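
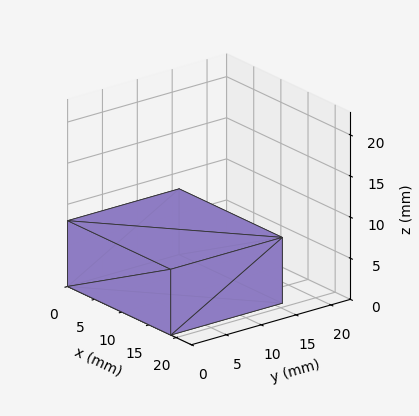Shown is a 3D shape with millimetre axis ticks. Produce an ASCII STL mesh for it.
Reading the render: the shape is a rectangular box, roughly 19 × 16 mm footprint and 8 mm tall (dimensions read to the nearest mm from the axis ticks). For the STL, each face is triangulated and given an outward normal.

solid part
  facet normal 0.0000 0.0000 -1.0000
    outer loop
      vertex 19.000 16.000 0.000
      vertex 19.000 0.000 0.000
      vertex 0.000 0.000 0.000
    endloop
  endfacet
  facet normal 0.0000 0.0000 -1.0000
    outer loop
      vertex 0.000 16.000 0.000
      vertex 19.000 16.000 0.000
      vertex 0.000 0.000 0.000
    endloop
  endfacet
  facet normal 0.0000 0.0000 1.0000
    outer loop
      vertex 0.000 0.000 8.000
      vertex 19.000 0.000 8.000
      vertex 19.000 16.000 8.000
    endloop
  endfacet
  facet normal 0.0000 0.0000 1.0000
    outer loop
      vertex 0.000 0.000 8.000
      vertex 19.000 16.000 8.000
      vertex 0.000 16.000 8.000
    endloop
  endfacet
  facet normal 0.0000 -1.0000 0.0000
    outer loop
      vertex 0.000 0.000 0.000
      vertex 19.000 0.000 0.000
      vertex 19.000 0.000 8.000
    endloop
  endfacet
  facet normal 0.0000 -1.0000 0.0000
    outer loop
      vertex 0.000 0.000 0.000
      vertex 19.000 0.000 8.000
      vertex 0.000 0.000 8.000
    endloop
  endfacet
  facet normal 0.0000 1.0000 0.0000
    outer loop
      vertex 19.000 16.000 8.000
      vertex 19.000 16.000 0.000
      vertex 0.000 16.000 0.000
    endloop
  endfacet
  facet normal 0.0000 1.0000 0.0000
    outer loop
      vertex 0.000 16.000 8.000
      vertex 19.000 16.000 8.000
      vertex 0.000 16.000 0.000
    endloop
  endfacet
  facet normal -1.0000 0.0000 0.0000
    outer loop
      vertex 0.000 16.000 8.000
      vertex 0.000 16.000 0.000
      vertex 0.000 0.000 0.000
    endloop
  endfacet
  facet normal -1.0000 0.0000 0.0000
    outer loop
      vertex 0.000 0.000 8.000
      vertex 0.000 16.000 8.000
      vertex 0.000 0.000 0.000
    endloop
  endfacet
  facet normal 1.0000 0.0000 0.0000
    outer loop
      vertex 19.000 0.000 0.000
      vertex 19.000 16.000 0.000
      vertex 19.000 16.000 8.000
    endloop
  endfacet
  facet normal 1.0000 0.0000 0.0000
    outer loop
      vertex 19.000 0.000 0.000
      vertex 19.000 16.000 8.000
      vertex 19.000 0.000 8.000
    endloop
  endfacet
endsolid part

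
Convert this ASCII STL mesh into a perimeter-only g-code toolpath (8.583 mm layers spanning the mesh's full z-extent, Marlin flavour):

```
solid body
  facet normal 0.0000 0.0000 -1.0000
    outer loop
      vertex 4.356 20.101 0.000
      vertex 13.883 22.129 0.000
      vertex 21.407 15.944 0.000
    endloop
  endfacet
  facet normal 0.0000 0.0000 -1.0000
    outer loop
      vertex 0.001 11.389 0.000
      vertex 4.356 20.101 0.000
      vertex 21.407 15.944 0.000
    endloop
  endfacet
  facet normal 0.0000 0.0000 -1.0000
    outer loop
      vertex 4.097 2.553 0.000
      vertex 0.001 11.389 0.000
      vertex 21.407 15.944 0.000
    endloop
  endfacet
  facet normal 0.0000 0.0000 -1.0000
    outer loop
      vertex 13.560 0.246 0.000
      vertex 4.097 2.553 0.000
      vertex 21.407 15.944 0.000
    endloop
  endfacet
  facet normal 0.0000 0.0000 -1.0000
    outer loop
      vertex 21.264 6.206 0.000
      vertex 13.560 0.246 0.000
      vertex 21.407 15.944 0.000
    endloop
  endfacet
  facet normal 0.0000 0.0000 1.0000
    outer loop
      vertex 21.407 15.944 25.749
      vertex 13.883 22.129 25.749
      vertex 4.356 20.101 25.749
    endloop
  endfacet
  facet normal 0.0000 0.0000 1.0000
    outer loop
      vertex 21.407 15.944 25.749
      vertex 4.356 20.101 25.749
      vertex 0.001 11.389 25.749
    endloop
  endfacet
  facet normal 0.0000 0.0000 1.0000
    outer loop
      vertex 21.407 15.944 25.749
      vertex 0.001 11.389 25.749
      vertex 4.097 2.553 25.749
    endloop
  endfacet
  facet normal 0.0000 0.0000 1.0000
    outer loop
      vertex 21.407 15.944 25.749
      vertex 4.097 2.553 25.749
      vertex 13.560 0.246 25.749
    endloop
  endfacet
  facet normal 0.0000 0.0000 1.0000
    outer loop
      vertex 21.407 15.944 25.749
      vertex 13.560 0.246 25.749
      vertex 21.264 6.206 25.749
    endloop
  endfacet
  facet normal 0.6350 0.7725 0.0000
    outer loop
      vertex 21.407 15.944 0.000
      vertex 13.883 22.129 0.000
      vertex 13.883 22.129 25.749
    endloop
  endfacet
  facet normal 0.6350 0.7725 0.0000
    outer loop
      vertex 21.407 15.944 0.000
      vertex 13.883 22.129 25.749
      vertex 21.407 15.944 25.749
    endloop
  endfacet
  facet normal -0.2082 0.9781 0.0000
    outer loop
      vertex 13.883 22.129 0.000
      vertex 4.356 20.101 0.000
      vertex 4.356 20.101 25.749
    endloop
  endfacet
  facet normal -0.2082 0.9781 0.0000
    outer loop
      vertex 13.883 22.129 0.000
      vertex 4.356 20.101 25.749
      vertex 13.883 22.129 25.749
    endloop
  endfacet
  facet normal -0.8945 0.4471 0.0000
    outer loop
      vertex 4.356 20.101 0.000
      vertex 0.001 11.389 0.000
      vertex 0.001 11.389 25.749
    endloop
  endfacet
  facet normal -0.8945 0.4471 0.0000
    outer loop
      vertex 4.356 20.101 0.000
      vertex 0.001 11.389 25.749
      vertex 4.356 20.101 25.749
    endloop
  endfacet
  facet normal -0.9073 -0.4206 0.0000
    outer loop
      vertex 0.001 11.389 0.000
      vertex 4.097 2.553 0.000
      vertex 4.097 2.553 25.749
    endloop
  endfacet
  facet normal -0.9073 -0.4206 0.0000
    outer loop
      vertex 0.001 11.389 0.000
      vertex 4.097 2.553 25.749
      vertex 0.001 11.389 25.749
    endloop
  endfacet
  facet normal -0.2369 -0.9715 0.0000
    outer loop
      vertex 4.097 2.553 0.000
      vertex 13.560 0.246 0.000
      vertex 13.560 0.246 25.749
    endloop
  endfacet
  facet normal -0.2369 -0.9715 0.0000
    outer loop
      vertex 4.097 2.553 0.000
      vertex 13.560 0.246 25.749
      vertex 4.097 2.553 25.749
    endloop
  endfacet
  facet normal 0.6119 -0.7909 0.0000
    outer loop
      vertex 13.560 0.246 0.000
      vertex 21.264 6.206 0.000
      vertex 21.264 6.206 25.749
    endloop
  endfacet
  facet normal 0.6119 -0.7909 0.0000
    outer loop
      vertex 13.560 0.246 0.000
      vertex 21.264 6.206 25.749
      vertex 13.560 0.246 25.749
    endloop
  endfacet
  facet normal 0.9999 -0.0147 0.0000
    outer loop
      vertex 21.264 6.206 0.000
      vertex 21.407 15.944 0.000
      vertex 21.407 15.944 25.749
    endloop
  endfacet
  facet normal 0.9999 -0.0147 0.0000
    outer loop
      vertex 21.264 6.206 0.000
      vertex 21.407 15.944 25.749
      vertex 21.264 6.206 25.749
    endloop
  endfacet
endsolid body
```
; perimeter-only toolpath
G21 ; units = mm
G90 ; absolute positioning
G28 ; home
; layer 1
G0 Z8.583
G0 X21.407 Y15.944
G1 X13.883 Y22.129
G1 X4.356 Y20.101
G1 X0.001 Y11.389
G1 X4.097 Y2.553
G1 X13.560 Y0.246
G1 X21.264 Y6.206
G1 X21.407 Y15.944
; layer 2
G0 Z17.166
G0 X21.407 Y15.944
G1 X13.883 Y22.129
G1 X4.356 Y20.101
G1 X0.001 Y11.389
G1 X4.097 Y2.553
G1 X13.560 Y0.246
G1 X21.264 Y6.206
G1 X21.407 Y15.944
; layer 3
G0 Z25.749
G0 X21.407 Y15.944
G1 X13.883 Y22.129
G1 X4.356 Y20.101
G1 X0.001 Y11.389
G1 X4.097 Y2.553
G1 X13.560 Y0.246
G1 X21.264 Y6.206
G1 X21.407 Y15.944
M2 ; end

The solid is a regular 7-sided prism (a cylinder approximated with 7 flat sides), circumscribed radius ≈ 11.2 mm, height ≈ 25.7 mm. Slicing at Δz = 8.583 mm — 3 equal slices spanning the solid's height, so layer i sits at z = i·h/3 — gives 3 non-empty perimeters. Each is a 7-segment closed polygon; G0 lifts to the layer z and rapids to the start vertex, then G1 traces the edges.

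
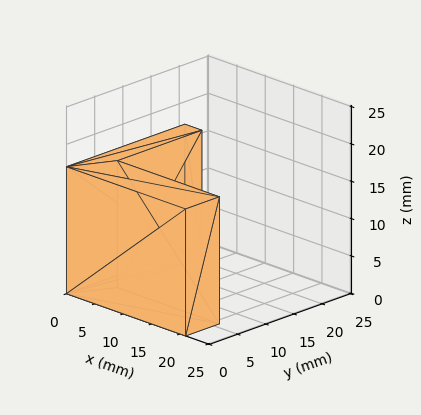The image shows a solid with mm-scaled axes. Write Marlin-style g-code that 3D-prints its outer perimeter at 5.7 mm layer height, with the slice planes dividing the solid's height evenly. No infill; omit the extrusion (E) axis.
Reading the render: the shape is an L-shaped prism: outer 21 × 21 mm, arm thicknesses ≈ 6 mm (horizontal) and 3 mm (vertical), extruded 17 mm in z (dimensions read to the nearest mm from the axis ticks). For the g-code, the solid's height is divided into equal slices at the stated Δz and each level perimeter traced with G1 moves after a G0 lift.

; perimeter-only toolpath
G21 ; units = mm
G90 ; absolute positioning
G28 ; home
; layer 1
G0 Z5.7
G0 X0.0 Y0.0
G1 X21.0 Y0.0
G1 X21.0 Y6.0
G1 X3.0 Y6.0
G1 X3.0 Y21.0
G1 X0.0 Y21.0
G1 X0.0 Y0.0
; layer 2
G0 Z11.3
G0 X0.0 Y0.0
G1 X21.0 Y0.0
G1 X21.0 Y6.0
G1 X3.0 Y6.0
G1 X3.0 Y21.0
G1 X0.0 Y21.0
G1 X0.0 Y0.0
; layer 3
G0 Z17.0
G0 X0.0 Y0.0
G1 X21.0 Y0.0
G1 X21.0 Y6.0
G1 X3.0 Y6.0
G1 X3.0 Y21.0
G1 X0.0 Y21.0
G1 X0.0 Y0.0
M2 ; end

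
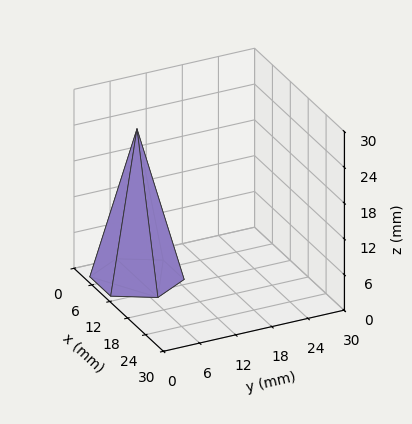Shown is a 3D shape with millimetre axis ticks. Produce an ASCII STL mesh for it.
Reading the render: the shape is a regular 6-sided pyramid, base circumscribed radius ≈ 7 mm, apex at z ≈ 25 mm (dimensions read to the nearest mm from the axis ticks). For the STL, each face is triangulated and given an outward normal.

solid part
  facet normal 0.0000 0.0000 -1.0000
    outer loop
      vertex 3.5 13.1 0.0
      vertex 10.5 13.1 0.0
      vertex 14.0 7.0 0.0
    endloop
  endfacet
  facet normal 0.0000 0.0000 -1.0000
    outer loop
      vertex 0.0 7.0 0.0
      vertex 3.5 13.1 0.0
      vertex 14.0 7.0 0.0
    endloop
  endfacet
  facet normal 0.0000 0.0000 -1.0000
    outer loop
      vertex 3.5 0.9 0.0
      vertex 0.0 7.0 0.0
      vertex 14.0 7.0 0.0
    endloop
  endfacet
  facet normal 0.0000 0.0000 -1.0000
    outer loop
      vertex 10.5 0.9 0.0
      vertex 3.5 0.9 0.0
      vertex 14.0 7.0 0.0
    endloop
  endfacet
  facet normal 0.8429 0.4836 0.2360
    outer loop
      vertex 14.0 7.0 0.0
      vertex 10.5 13.1 0.0
      vertex 7.0 7.0 25.0
    endloop
  endfacet
  facet normal 0.0000 0.9715 0.2370
    outer loop
      vertex 10.5 13.1 0.0
      vertex 3.5 13.1 0.0
      vertex 7.0 7.0 25.0
    endloop
  endfacet
  facet normal -0.8429 0.4836 0.2360
    outer loop
      vertex 3.5 13.1 0.0
      vertex 0.0 7.0 0.0
      vertex 7.0 7.0 25.0
    endloop
  endfacet
  facet normal -0.8429 -0.4836 0.2360
    outer loop
      vertex 0.0 7.0 0.0
      vertex 3.5 0.9 0.0
      vertex 7.0 7.0 25.0
    endloop
  endfacet
  facet normal 0.0000 -0.9715 0.2370
    outer loop
      vertex 3.5 0.9 0.0
      vertex 10.5 0.9 0.0
      vertex 7.0 7.0 25.0
    endloop
  endfacet
  facet normal 0.8429 -0.4836 0.2360
    outer loop
      vertex 10.5 0.9 0.0
      vertex 14.0 7.0 0.0
      vertex 7.0 7.0 25.0
    endloop
  endfacet
endsolid part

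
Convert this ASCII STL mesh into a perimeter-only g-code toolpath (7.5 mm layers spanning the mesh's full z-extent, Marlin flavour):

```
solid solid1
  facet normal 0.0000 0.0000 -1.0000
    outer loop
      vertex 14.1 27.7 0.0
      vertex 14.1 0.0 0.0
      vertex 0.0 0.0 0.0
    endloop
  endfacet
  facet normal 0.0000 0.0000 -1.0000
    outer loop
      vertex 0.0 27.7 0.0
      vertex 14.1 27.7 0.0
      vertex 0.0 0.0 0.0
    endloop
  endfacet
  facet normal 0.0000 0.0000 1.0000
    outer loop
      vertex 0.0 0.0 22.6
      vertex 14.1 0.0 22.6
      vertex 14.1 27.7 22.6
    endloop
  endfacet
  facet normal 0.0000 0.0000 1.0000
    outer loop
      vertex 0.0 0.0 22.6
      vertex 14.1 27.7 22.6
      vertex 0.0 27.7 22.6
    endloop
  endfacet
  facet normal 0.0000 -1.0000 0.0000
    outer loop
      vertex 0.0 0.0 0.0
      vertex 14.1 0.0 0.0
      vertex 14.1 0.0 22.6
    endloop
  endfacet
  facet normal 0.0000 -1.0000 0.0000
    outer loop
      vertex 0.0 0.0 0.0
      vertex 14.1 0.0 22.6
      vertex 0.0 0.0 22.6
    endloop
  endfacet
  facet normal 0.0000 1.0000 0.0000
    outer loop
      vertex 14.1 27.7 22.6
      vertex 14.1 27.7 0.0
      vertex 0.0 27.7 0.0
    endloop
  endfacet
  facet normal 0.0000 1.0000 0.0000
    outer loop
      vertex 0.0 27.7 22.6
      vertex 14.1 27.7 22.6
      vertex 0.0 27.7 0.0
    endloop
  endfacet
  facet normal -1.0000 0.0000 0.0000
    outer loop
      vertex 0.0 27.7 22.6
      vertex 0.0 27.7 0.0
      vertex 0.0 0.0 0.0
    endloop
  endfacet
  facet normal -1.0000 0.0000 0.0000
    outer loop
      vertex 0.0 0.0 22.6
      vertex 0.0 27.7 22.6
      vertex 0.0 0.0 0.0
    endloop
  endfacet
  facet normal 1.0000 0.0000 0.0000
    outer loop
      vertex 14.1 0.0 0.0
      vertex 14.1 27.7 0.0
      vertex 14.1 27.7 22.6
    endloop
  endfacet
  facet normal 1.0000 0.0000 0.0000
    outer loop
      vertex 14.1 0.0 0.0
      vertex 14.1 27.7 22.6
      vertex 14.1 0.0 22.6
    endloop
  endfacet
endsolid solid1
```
; perimeter-only toolpath
G21 ; units = mm
G90 ; absolute positioning
G28 ; home
; layer 1
G0 Z7.5
G0 X0.0 Y0.0
G1 X14.1 Y0.0
G1 X14.1 Y27.7
G1 X0.0 Y27.7
G1 X0.0 Y0.0
; layer 2
G0 Z15.1
G0 X0.0 Y0.0
G1 X14.1 Y0.0
G1 X14.1 Y27.7
G1 X0.0 Y27.7
G1 X0.0 Y0.0
; layer 3
G0 Z22.6
G0 X0.0 Y0.0
G1 X14.1 Y0.0
G1 X14.1 Y27.7
G1 X0.0 Y27.7
G1 X0.0 Y0.0
M2 ; end

The solid is a rectangular box, roughly 14.1 × 27.7 mm footprint and 22.6 mm tall. Slicing at Δz = 7.5 mm — 3 equal slices spanning the solid's height, so layer i sits at z = i·h/3 — gives 3 non-empty perimeters. Each is a 4-segment closed polygon; G0 lifts to the layer z and rapids to the start vertex, then G1 traces the edges.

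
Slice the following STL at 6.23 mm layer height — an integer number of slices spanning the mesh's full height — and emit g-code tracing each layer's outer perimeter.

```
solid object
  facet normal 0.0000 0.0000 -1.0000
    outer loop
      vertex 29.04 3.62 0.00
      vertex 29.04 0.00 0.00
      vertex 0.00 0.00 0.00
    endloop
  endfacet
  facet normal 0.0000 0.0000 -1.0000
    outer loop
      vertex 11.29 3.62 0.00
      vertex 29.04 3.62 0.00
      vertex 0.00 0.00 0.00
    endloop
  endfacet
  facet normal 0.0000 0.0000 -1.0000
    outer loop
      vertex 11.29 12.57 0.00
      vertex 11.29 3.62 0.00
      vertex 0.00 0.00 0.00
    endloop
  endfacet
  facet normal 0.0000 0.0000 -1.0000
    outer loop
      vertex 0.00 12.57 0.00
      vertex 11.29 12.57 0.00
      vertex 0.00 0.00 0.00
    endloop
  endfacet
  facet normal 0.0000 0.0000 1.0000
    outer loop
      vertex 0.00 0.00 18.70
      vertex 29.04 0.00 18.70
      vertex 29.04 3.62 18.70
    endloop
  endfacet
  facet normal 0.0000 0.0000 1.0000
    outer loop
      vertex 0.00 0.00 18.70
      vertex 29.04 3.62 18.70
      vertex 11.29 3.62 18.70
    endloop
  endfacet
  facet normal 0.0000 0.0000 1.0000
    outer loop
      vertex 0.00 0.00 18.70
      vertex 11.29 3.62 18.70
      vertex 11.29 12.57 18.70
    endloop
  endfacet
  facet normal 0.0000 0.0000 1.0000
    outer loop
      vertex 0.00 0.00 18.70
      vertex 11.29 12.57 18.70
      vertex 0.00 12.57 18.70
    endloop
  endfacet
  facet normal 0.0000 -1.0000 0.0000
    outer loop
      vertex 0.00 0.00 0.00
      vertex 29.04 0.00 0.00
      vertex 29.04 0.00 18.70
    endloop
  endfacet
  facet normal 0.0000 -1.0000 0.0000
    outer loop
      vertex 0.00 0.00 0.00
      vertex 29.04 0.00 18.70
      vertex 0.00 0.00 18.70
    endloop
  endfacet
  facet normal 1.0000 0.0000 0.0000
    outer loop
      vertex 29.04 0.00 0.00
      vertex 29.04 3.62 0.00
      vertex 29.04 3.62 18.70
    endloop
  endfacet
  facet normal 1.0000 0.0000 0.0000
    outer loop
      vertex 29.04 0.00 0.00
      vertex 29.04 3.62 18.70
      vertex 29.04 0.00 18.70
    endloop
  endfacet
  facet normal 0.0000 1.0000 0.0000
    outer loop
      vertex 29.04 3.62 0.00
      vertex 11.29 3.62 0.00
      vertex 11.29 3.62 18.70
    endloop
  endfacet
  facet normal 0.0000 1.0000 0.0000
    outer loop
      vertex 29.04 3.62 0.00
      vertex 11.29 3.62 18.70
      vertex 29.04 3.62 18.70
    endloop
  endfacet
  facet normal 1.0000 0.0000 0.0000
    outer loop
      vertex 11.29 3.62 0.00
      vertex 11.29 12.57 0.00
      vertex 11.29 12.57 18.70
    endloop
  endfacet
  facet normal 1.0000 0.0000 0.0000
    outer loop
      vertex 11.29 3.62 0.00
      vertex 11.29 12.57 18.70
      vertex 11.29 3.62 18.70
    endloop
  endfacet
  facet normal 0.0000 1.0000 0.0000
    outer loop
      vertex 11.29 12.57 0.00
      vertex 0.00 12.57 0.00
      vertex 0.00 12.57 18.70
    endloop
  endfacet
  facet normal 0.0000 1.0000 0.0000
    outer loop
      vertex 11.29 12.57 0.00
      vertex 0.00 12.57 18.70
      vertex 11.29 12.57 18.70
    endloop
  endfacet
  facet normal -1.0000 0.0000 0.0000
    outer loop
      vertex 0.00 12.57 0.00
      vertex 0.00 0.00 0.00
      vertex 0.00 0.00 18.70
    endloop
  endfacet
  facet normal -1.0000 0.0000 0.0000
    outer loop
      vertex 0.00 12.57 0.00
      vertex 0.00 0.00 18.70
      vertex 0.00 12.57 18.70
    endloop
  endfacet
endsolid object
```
; perimeter-only toolpath
G21 ; units = mm
G90 ; absolute positioning
G28 ; home
; layer 1
G0 Z6.23
G0 X0.00 Y0.00
G1 X29.04 Y0.00
G1 X29.04 Y3.62
G1 X11.29 Y3.62
G1 X11.29 Y12.57
G1 X0.00 Y12.57
G1 X0.00 Y0.00
; layer 2
G0 Z12.47
G0 X0.00 Y0.00
G1 X29.04 Y0.00
G1 X29.04 Y3.62
G1 X11.29 Y3.62
G1 X11.29 Y12.57
G1 X0.00 Y12.57
G1 X0.00 Y0.00
; layer 3
G0 Z18.70
G0 X0.00 Y0.00
G1 X29.04 Y0.00
G1 X29.04 Y3.62
G1 X11.29 Y3.62
G1 X11.29 Y12.57
G1 X0.00 Y12.57
G1 X0.00 Y0.00
M2 ; end

The solid is an L-shaped prism: outer 29 × 12.6 mm, arm thicknesses ≈ 3.62 mm (horizontal) and 11.3 mm (vertical), extruded 18.7 mm in z. Slicing at Δz = 6.23 mm — 3 equal slices spanning the solid's height, so layer i sits at z = i·h/3 — gives 3 non-empty perimeters. Each is a 6-segment closed polygon; G0 lifts to the layer z and rapids to the start vertex, then G1 traces the edges.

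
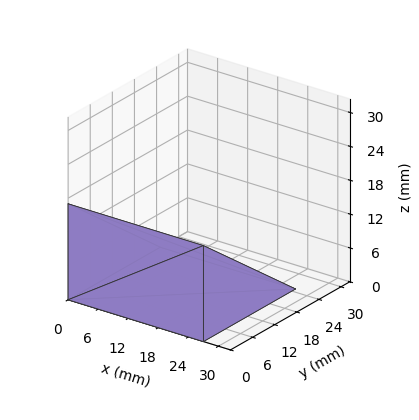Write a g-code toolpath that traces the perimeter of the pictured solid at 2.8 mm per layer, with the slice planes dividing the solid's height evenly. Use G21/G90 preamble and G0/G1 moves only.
Reading the render: the shape is a wedge (ramp): 27 × 25 mm base, rising to 17 mm along the y=0 edge and sloping linearly to z=0 at y=25 (dimensions read to the nearest mm from the axis ticks). For the g-code, the solid's height is divided into equal slices at the stated Δz and each level perimeter traced with G1 moves after a G0 lift.

; perimeter-only toolpath
G21 ; units = mm
G90 ; absolute positioning
G28 ; home
; layer 1
G0 Z2.8
G0 X0.0 Y0.0
G1 X27.0 Y0.0
G1 X27.0 Y20.8
G1 X0.0 Y20.8
G1 X0.0 Y0.0
; layer 2
G0 Z5.7
G0 X0.0 Y0.0
G1 X27.0 Y0.0
G1 X27.0 Y16.7
G1 X0.0 Y16.7
G1 X0.0 Y0.0
; layer 3
G0 Z8.5
G0 X0.0 Y0.0
G1 X27.0 Y0.0
G1 X27.0 Y12.5
G1 X0.0 Y12.5
G1 X0.0 Y0.0
; layer 4
G0 Z11.3
G0 X0.0 Y0.0
G1 X27.0 Y0.0
G1 X27.0 Y8.3
G1 X0.0 Y8.3
G1 X0.0 Y0.0
; layer 5
G0 Z14.2
G0 X0.0 Y0.0
G1 X27.0 Y0.0
G1 X27.0 Y4.2
G1 X0.0 Y4.2
G1 X0.0 Y0.0
M2 ; end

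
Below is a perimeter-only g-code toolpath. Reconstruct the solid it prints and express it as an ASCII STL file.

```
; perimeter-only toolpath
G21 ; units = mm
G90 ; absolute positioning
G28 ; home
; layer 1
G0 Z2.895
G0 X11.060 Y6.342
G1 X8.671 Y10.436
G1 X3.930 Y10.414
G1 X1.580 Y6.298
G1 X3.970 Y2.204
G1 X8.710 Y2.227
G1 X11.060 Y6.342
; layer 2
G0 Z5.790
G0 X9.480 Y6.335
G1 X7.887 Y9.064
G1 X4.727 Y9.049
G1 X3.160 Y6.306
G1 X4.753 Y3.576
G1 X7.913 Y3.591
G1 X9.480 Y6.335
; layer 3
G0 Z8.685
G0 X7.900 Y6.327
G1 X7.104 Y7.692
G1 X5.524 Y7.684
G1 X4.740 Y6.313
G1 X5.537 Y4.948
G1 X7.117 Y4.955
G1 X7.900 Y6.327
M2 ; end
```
solid part
  facet normal 0.0000 0.0000 -1.0000
    outer loop
      vertex 3.134 11.778 0.000
      vertex 9.454 11.808 0.000
      vertex 12.640 6.349 0.000
    endloop
  endfacet
  facet normal 0.0000 0.0000 -1.0000
    outer loop
      vertex 0.000 6.291 0.000
      vertex 3.134 11.778 0.000
      vertex 12.640 6.349 0.000
    endloop
  endfacet
  facet normal 0.0000 0.0000 -1.0000
    outer loop
      vertex 3.186 0.832 0.000
      vertex 0.000 6.291 0.000
      vertex 12.640 6.349 0.000
    endloop
  endfacet
  facet normal 0.0000 0.0000 -1.0000
    outer loop
      vertex 9.506 0.862 0.000
      vertex 3.186 0.832 0.000
      vertex 12.640 6.349 0.000
    endloop
  endfacet
  facet normal 0.7809 0.4557 0.4273
    outer loop
      vertex 12.640 6.349 0.000
      vertex 9.454 11.808 0.000
      vertex 6.320 6.320 11.580
    endloop
  endfacet
  facet normal -0.0043 0.9041 0.4273
    outer loop
      vertex 9.454 11.808 0.000
      vertex 3.134 11.778 0.000
      vertex 6.320 6.320 11.580
    endloop
  endfacet
  facet normal -0.7851 0.4484 0.4273
    outer loop
      vertex 3.134 11.778 0.000
      vertex 0.000 6.291 0.000
      vertex 6.320 6.320 11.580
    endloop
  endfacet
  facet normal -0.7809 -0.4557 0.4273
    outer loop
      vertex 0.000 6.291 0.000
      vertex 3.186 0.832 0.000
      vertex 6.320 6.320 11.580
    endloop
  endfacet
  facet normal 0.0043 -0.9041 0.4273
    outer loop
      vertex 3.186 0.832 0.000
      vertex 9.506 0.862 0.000
      vertex 6.320 6.320 11.580
    endloop
  endfacet
  facet normal 0.7851 -0.4484 0.4273
    outer loop
      vertex 9.506 0.862 0.000
      vertex 12.640 6.349 0.000
      vertex 6.320 6.320 11.580
    endloop
  endfacet
endsolid part

The G0 Z moves step by Δz≈2.895 mm. The G1 loops shrink linearly with z, so the solid tapers from its base footprint up to z≈11.6. Closing with a flat bottom cap and the tapered top and triangulating gives 10 facets — a regular 6-sided pyramid, base circumscribed radius ≈ 6.32 mm, apex at z ≈ 11.6 mm.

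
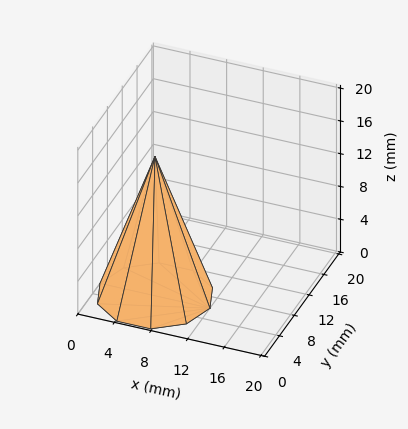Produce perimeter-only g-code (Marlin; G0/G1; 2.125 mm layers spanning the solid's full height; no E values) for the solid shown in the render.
Reading the render: the shape is a regular 10-sided pyramid, base circumscribed radius ≈ 6 mm, apex at z ≈ 17 mm (dimensions read to the nearest mm from the axis ticks). For the g-code, the solid's height is divided into equal slices at the stated Δz and each level perimeter traced with G1 moves after a G0 lift.

; perimeter-only toolpath
G21 ; units = mm
G90 ; absolute positioning
G28 ; home
; layer 1
G0 Z2.125
G0 X11.250 Y6.000
G1 X10.247 Y9.086
G1 X7.622 Y10.993
G1 X4.378 Y10.993
G1 X1.753 Y9.086
G1 X0.750 Y6.000
G1 X1.753 Y2.914
G1 X4.378 Y1.007
G1 X7.622 Y1.007
G1 X10.247 Y2.914
G1 X11.250 Y6.000
; layer 2
G0 Z4.250
G0 X10.500 Y6.000
G1 X9.640 Y8.645
G1 X7.391 Y10.279
G1 X4.609 Y10.279
G1 X2.359 Y8.645
G1 X1.500 Y6.000
G1 X2.359 Y3.355
G1 X4.609 Y1.720
G1 X7.391 Y1.720
G1 X9.640 Y3.355
G1 X10.500 Y6.000
; layer 3
G0 Z6.375
G0 X9.750 Y6.000
G1 X9.034 Y8.204
G1 X7.159 Y9.566
G1 X4.841 Y9.566
G1 X2.966 Y8.204
G1 X2.250 Y6.000
G1 X2.966 Y3.796
G1 X4.841 Y2.434
G1 X7.159 Y2.434
G1 X9.034 Y3.796
G1 X9.750 Y6.000
; layer 4
G0 Z8.500
G0 X9.000 Y6.000
G1 X8.427 Y7.763
G1 X6.927 Y8.853
G1 X5.073 Y8.853
G1 X3.573 Y7.763
G1 X3.000 Y6.000
G1 X3.573 Y4.236
G1 X5.073 Y3.147
G1 X6.927 Y3.147
G1 X8.427 Y4.236
G1 X9.000 Y6.000
; layer 5
G0 Z10.625
G0 X8.250 Y6.000
G1 X7.820 Y7.323
G1 X6.695 Y8.140
G1 X5.305 Y8.140
G1 X4.180 Y7.323
G1 X3.750 Y6.000
G1 X4.180 Y4.677
G1 X5.305 Y3.860
G1 X6.695 Y3.860
G1 X7.820 Y4.677
G1 X8.250 Y6.000
; layer 6
G0 Z12.750
G0 X7.500 Y6.000
G1 X7.213 Y6.882
G1 X6.463 Y7.426
G1 X5.537 Y7.426
G1 X4.787 Y6.882
G1 X4.500 Y6.000
G1 X4.787 Y5.118
G1 X5.537 Y4.574
G1 X6.463 Y4.574
G1 X7.213 Y5.118
G1 X7.500 Y6.000
; layer 7
G0 Z14.875
G0 X6.750 Y6.000
G1 X6.607 Y6.441
G1 X6.232 Y6.713
G1 X5.768 Y6.713
G1 X5.393 Y6.441
G1 X5.250 Y6.000
G1 X5.393 Y5.559
G1 X5.768 Y5.287
G1 X6.232 Y5.287
G1 X6.607 Y5.559
G1 X6.750 Y6.000
M2 ; end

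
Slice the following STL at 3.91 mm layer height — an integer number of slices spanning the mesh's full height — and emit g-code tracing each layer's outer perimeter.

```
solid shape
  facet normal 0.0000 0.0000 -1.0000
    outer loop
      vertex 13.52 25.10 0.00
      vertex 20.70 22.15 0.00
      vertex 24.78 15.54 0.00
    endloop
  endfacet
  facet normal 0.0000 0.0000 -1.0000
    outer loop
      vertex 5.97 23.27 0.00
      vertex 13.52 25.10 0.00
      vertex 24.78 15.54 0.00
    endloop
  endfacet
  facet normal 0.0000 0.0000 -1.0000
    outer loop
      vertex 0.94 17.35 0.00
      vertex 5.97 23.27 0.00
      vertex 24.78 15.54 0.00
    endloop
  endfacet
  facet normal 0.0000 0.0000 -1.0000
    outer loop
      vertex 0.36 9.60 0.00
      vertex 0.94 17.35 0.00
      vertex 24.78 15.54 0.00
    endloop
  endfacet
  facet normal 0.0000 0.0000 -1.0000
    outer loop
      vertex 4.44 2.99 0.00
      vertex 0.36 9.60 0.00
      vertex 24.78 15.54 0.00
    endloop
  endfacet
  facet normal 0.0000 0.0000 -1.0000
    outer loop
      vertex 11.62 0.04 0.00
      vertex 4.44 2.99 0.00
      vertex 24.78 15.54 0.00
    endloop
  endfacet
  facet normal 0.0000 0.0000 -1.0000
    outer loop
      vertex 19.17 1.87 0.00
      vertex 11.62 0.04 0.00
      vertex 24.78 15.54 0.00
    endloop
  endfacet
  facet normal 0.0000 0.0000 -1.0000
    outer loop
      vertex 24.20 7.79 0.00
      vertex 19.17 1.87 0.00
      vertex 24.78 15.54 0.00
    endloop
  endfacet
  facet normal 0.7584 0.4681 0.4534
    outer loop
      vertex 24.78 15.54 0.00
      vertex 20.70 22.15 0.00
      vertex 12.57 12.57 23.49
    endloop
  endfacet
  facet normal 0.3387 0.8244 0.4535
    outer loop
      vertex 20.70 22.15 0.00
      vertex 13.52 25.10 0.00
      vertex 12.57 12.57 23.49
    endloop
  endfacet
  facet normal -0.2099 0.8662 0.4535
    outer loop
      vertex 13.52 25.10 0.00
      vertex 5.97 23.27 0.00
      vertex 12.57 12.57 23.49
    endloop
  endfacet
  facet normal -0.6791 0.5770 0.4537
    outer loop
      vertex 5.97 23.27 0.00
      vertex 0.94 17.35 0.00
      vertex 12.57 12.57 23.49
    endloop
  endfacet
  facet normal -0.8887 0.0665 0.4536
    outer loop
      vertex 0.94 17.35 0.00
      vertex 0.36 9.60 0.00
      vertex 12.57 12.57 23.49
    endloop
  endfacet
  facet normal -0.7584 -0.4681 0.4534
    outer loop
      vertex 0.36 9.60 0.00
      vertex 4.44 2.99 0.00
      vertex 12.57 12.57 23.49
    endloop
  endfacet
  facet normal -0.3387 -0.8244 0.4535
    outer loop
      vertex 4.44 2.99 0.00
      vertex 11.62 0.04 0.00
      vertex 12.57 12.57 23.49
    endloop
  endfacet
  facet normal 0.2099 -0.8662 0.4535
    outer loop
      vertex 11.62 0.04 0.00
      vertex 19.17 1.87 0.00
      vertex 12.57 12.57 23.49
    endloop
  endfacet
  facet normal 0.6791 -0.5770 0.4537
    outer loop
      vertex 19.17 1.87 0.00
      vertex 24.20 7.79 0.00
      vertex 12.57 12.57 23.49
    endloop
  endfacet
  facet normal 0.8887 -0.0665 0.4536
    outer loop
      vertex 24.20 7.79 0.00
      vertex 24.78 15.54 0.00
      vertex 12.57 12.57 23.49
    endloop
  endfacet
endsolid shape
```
; perimeter-only toolpath
G21 ; units = mm
G90 ; absolute positioning
G28 ; home
; layer 1
G0 Z3.91
G0 X22.75 Y15.04
G1 X19.34 Y20.55
G1 X13.36 Y23.01
G1 X7.07 Y21.49
G1 X2.88 Y16.55
G1 X2.39 Y10.09
G1 X5.79 Y4.59
G1 X11.78 Y2.13
G1 X18.07 Y3.65
G1 X22.26 Y8.59
G1 X22.75 Y15.04
; layer 2
G0 Z7.83
G0 X20.71 Y14.55
G1 X17.99 Y18.96
G1 X13.20 Y20.92
G1 X8.17 Y19.70
G1 X4.82 Y15.76
G1 X4.43 Y10.59
G1 X7.15 Y6.18
G1 X11.94 Y4.22
G1 X16.97 Y5.44
G1 X20.32 Y9.38
G1 X20.71 Y14.55
; layer 3
G0 Z11.74
G0 X18.68 Y14.05
G1 X16.63 Y17.36
G1 X13.04 Y18.84
G1 X9.27 Y17.92
G1 X6.75 Y14.96
G1 X6.46 Y11.09
G1 X8.51 Y7.78
G1 X12.09 Y6.30
G1 X15.87 Y7.22
G1 X18.38 Y10.18
G1 X18.68 Y14.05
; layer 4
G0 Z15.66
G0 X16.64 Y13.56
G1 X15.28 Y15.76
G1 X12.89 Y16.75
G1 X10.37 Y16.14
G1 X8.69 Y14.16
G1 X8.50 Y11.58
G1 X9.86 Y9.38
G1 X12.25 Y8.39
G1 X14.77 Y9.00
G1 X16.45 Y10.98
G1 X16.64 Y13.56
; layer 5
G0 Z19.57
G0 X14.61 Y13.07
G1 X13.93 Y14.17
G1 X12.73 Y14.66
G1 X11.47 Y14.35
G1 X10.63 Y13.37
G1 X10.54 Y12.08
G1 X11.22 Y10.97
G1 X12.41 Y10.48
G1 X13.67 Y10.79
G1 X14.51 Y11.77
G1 X14.61 Y13.07
M2 ; end

The solid is a regular 10-sided pyramid, base circumscribed radius ≈ 12.6 mm, apex at z ≈ 23.5 mm. Slicing at Δz = 3.91 mm — 6 equal slices spanning the solid's height, so layer i sits at z = i·h/6 — gives 5 non-empty perimeters. Each is a 10-segment closed polygon; G0 lifts to the layer z and rapids to the start vertex, then G1 traces the edges. The cross-section shrinks linearly with z (the slice at the apex is degenerate and omitted).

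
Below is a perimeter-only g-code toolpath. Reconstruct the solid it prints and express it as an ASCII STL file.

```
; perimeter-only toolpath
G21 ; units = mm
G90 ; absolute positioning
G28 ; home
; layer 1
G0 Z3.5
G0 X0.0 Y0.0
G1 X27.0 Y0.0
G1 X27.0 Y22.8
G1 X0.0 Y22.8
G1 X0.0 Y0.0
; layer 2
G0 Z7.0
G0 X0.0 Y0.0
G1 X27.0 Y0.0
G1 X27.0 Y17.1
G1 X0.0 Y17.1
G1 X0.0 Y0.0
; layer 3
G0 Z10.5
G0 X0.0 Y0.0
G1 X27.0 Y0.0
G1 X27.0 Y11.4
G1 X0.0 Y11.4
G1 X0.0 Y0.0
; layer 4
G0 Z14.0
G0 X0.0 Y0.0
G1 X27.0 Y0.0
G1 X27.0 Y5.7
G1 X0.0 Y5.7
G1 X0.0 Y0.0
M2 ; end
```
solid part
  facet normal 0.0000 0.0000 -1.0000
    outer loop
      vertex 27.0 28.5 0.0
      vertex 27.0 0.0 0.0
      vertex 0.0 0.0 0.0
    endloop
  endfacet
  facet normal 0.0000 0.0000 -1.0000
    outer loop
      vertex 0.0 28.5 0.0
      vertex 27.0 28.5 0.0
      vertex 0.0 0.0 0.0
    endloop
  endfacet
  facet normal 0.0000 -1.0000 0.0000
    outer loop
      vertex 0.0 0.0 0.0
      vertex 27.0 0.0 0.0
      vertex 27.0 0.0 17.5
    endloop
  endfacet
  facet normal 0.0000 -1.0000 0.0000
    outer loop
      vertex 0.0 0.0 0.0
      vertex 27.0 0.0 17.5
      vertex 0.0 0.0 17.5
    endloop
  endfacet
  facet normal 0.0000 0.5233 0.8522
    outer loop
      vertex 0.0 0.0 17.5
      vertex 27.0 0.0 17.5
      vertex 27.0 28.5 0.0
    endloop
  endfacet
  facet normal 0.0000 0.5233 0.8522
    outer loop
      vertex 0.0 0.0 17.5
      vertex 27.0 28.5 0.0
      vertex 0.0 28.5 0.0
    endloop
  endfacet
  facet normal -1.0000 0.0000 0.0000
    outer loop
      vertex 0.0 0.0 17.5
      vertex 0.0 28.5 0.0
      vertex 0.0 0.0 0.0
    endloop
  endfacet
  facet normal 1.0000 0.0000 0.0000
    outer loop
      vertex 27.0 0.0 0.0
      vertex 27.0 28.5 0.0
      vertex 27.0 0.0 17.5
    endloop
  endfacet
endsolid part

The G0 Z moves step by Δz≈3.5 mm. The G1 loops shrink linearly with z, so the solid tapers from its base footprint up to z≈17.5. Closing with a flat bottom cap and the tapered top and triangulating gives 8 facets — a wedge (ramp): 27 × 28.5 mm base, rising to 17.5 mm along the y=0 edge and sloping linearly to z=0 at y=28.5.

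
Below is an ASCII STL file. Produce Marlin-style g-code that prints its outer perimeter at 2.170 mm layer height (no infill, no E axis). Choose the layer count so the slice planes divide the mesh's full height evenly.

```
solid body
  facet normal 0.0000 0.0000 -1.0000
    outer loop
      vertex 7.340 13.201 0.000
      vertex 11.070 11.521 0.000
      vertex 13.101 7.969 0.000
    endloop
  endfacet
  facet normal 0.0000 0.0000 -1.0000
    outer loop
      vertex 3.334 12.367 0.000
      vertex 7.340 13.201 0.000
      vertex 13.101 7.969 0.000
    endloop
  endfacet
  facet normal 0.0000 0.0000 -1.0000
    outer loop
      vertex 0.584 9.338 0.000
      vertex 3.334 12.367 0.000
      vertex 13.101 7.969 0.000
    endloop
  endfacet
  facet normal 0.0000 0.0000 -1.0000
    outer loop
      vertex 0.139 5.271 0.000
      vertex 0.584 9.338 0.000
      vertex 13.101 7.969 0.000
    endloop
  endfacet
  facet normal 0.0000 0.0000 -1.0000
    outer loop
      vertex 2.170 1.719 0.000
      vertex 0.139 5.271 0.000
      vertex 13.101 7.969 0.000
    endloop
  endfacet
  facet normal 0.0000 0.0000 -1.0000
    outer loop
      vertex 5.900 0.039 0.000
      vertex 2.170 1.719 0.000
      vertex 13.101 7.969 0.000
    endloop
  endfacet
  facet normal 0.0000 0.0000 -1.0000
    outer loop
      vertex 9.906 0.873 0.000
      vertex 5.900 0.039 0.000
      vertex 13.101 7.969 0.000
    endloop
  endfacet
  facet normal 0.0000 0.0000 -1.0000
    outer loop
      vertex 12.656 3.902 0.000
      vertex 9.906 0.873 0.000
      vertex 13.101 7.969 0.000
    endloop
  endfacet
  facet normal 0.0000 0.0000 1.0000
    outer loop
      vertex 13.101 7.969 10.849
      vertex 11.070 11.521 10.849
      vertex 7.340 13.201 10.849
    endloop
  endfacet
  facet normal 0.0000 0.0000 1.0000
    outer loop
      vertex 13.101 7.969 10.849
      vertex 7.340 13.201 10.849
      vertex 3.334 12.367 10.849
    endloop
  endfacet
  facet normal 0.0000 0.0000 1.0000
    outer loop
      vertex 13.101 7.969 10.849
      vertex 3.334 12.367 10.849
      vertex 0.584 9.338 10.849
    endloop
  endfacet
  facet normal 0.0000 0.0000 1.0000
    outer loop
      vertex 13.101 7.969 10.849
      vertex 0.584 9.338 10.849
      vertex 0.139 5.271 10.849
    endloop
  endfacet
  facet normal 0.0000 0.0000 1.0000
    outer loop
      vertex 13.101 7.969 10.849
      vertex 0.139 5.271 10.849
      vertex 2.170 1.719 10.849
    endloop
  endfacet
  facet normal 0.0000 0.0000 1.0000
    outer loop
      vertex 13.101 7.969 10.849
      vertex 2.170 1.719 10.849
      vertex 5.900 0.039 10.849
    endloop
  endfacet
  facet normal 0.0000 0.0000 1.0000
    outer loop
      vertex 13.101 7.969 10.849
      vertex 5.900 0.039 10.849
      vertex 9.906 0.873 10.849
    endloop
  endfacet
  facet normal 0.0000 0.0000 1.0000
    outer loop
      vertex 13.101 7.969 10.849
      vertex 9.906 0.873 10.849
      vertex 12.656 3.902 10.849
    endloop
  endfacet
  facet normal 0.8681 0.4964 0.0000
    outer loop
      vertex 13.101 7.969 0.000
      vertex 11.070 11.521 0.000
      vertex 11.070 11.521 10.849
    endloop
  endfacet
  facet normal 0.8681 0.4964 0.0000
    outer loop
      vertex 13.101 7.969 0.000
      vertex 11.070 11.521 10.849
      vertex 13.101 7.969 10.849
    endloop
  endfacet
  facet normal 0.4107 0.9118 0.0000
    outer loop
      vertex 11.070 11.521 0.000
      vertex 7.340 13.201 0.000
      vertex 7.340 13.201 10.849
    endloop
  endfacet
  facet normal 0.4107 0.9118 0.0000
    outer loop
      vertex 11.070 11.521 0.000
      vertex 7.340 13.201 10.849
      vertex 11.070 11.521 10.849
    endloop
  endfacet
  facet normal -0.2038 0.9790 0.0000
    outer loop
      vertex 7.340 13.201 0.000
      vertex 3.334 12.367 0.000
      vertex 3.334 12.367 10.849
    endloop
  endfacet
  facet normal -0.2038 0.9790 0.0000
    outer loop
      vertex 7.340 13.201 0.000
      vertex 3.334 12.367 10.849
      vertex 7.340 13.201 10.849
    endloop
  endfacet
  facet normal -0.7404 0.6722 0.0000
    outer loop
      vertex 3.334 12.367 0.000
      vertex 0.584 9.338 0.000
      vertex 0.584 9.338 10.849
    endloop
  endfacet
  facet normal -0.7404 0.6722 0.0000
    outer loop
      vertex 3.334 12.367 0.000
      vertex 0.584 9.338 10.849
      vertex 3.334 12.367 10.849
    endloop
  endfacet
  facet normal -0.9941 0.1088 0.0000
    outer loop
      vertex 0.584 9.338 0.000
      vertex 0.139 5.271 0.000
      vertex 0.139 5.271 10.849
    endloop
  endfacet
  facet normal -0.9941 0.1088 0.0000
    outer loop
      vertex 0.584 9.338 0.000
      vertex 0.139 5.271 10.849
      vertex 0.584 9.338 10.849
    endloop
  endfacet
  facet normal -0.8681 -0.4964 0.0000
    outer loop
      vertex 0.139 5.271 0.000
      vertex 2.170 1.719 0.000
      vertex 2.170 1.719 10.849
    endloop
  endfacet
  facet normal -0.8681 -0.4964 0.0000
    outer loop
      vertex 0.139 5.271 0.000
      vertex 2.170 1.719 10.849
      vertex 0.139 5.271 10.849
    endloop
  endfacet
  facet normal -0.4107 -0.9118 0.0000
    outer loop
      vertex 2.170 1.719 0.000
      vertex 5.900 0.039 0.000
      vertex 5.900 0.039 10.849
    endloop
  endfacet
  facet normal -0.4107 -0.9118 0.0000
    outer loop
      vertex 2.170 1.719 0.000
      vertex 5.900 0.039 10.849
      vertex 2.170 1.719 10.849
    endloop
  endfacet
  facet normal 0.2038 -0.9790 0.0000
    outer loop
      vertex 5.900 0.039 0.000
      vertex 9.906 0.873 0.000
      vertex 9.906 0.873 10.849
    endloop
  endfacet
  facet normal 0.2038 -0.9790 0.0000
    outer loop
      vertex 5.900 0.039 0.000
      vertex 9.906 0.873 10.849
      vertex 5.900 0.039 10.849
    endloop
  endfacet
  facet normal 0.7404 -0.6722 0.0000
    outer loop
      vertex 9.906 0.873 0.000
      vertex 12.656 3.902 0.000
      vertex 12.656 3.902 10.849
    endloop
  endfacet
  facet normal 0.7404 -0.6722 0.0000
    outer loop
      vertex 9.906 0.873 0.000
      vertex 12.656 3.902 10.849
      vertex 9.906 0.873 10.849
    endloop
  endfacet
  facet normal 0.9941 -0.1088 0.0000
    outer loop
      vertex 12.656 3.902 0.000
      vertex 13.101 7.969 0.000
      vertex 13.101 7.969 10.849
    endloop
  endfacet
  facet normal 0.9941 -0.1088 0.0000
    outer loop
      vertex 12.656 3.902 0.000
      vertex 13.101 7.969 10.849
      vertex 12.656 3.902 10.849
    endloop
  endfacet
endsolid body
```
; perimeter-only toolpath
G21 ; units = mm
G90 ; absolute positioning
G28 ; home
; layer 1
G0 Z2.170
G0 X13.101 Y7.969
G1 X11.070 Y11.521
G1 X7.340 Y13.201
G1 X3.334 Y12.367
G1 X0.584 Y9.338
G1 X0.139 Y5.271
G1 X2.170 Y1.719
G1 X5.900 Y0.039
G1 X9.906 Y0.873
G1 X12.656 Y3.902
G1 X13.101 Y7.969
; layer 2
G0 Z4.340
G0 X13.101 Y7.969
G1 X11.070 Y11.521
G1 X7.340 Y13.201
G1 X3.334 Y12.367
G1 X0.584 Y9.338
G1 X0.139 Y5.271
G1 X2.170 Y1.719
G1 X5.900 Y0.039
G1 X9.906 Y0.873
G1 X12.656 Y3.902
G1 X13.101 Y7.969
; layer 3
G0 Z6.509
G0 X13.101 Y7.969
G1 X11.070 Y11.521
G1 X7.340 Y13.201
G1 X3.334 Y12.367
G1 X0.584 Y9.338
G1 X0.139 Y5.271
G1 X2.170 Y1.719
G1 X5.900 Y0.039
G1 X9.906 Y0.873
G1 X12.656 Y3.902
G1 X13.101 Y7.969
; layer 4
G0 Z8.679
G0 X13.101 Y7.969
G1 X11.070 Y11.521
G1 X7.340 Y13.201
G1 X3.334 Y12.367
G1 X0.584 Y9.338
G1 X0.139 Y5.271
G1 X2.170 Y1.719
G1 X5.900 Y0.039
G1 X9.906 Y0.873
G1 X12.656 Y3.902
G1 X13.101 Y7.969
; layer 5
G0 Z10.849
G0 X13.101 Y7.969
G1 X11.070 Y11.521
G1 X7.340 Y13.201
G1 X3.334 Y12.367
G1 X0.584 Y9.338
G1 X0.139 Y5.271
G1 X2.170 Y1.719
G1 X5.900 Y0.039
G1 X9.906 Y0.873
G1 X12.656 Y3.902
G1 X13.101 Y7.969
M2 ; end

The solid is a regular 10-sided prism (a cylinder approximated with 10 flat sides), circumscribed radius ≈ 6.62 mm, height ≈ 10.8 mm. Slicing at Δz = 2.170 mm — 5 equal slices spanning the solid's height, so layer i sits at z = i·h/5 — gives 5 non-empty perimeters. Each is a 10-segment closed polygon; G0 lifts to the layer z and rapids to the start vertex, then G1 traces the edges.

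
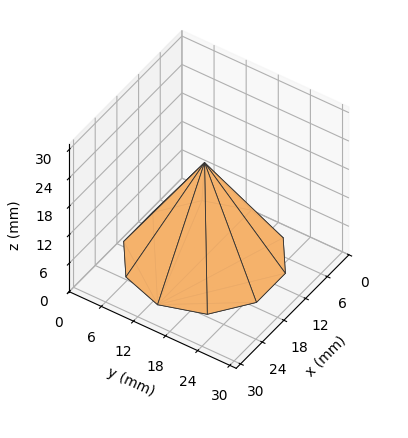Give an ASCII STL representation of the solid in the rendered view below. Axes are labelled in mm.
Reading the render: the shape is a regular 10-sided pyramid, base circumscribed radius ≈ 13 mm, apex at z ≈ 20 mm (dimensions read to the nearest mm from the axis ticks). For the STL, each face is triangulated and given an outward normal.

solid part
  facet normal 0.0000 0.0000 -1.0000
    outer loop
      vertex 17.0 25.4 0.0
      vertex 23.5 20.6 0.0
      vertex 26.0 13.0 0.0
    endloop
  endfacet
  facet normal 0.0000 0.0000 -1.0000
    outer loop
      vertex 9.0 25.4 0.0
      vertex 17.0 25.4 0.0
      vertex 26.0 13.0 0.0
    endloop
  endfacet
  facet normal 0.0000 0.0000 -1.0000
    outer loop
      vertex 2.5 20.6 0.0
      vertex 9.0 25.4 0.0
      vertex 26.0 13.0 0.0
    endloop
  endfacet
  facet normal 0.0000 0.0000 -1.0000
    outer loop
      vertex 0.0 13.0 0.0
      vertex 2.5 20.6 0.0
      vertex 26.0 13.0 0.0
    endloop
  endfacet
  facet normal 0.0000 0.0000 -1.0000
    outer loop
      vertex 2.5 5.4 0.0
      vertex 0.0 13.0 0.0
      vertex 26.0 13.0 0.0
    endloop
  endfacet
  facet normal 0.0000 0.0000 -1.0000
    outer loop
      vertex 9.0 0.6 0.0
      vertex 2.5 5.4 0.0
      vertex 26.0 13.0 0.0
    endloop
  endfacet
  facet normal 0.0000 0.0000 -1.0000
    outer loop
      vertex 17.0 0.6 0.0
      vertex 9.0 0.6 0.0
      vertex 26.0 13.0 0.0
    endloop
  endfacet
  facet normal 0.0000 0.0000 -1.0000
    outer loop
      vertex 23.5 5.4 0.0
      vertex 17.0 0.6 0.0
      vertex 26.0 13.0 0.0
    endloop
  endfacet
  facet normal 0.8083 0.2659 0.5254
    outer loop
      vertex 26.0 13.0 0.0
      vertex 23.5 20.6 0.0
      vertex 13.0 13.0 20.0
    endloop
  endfacet
  facet normal 0.5054 0.6844 0.5254
    outer loop
      vertex 23.5 20.6 0.0
      vertex 17.0 25.4 0.0
      vertex 13.0 13.0 20.0
    endloop
  endfacet
  facet normal 0.0000 0.8499 0.5269
    outer loop
      vertex 17.0 25.4 0.0
      vertex 9.0 25.4 0.0
      vertex 13.0 13.0 20.0
    endloop
  endfacet
  facet normal -0.5054 0.6844 0.5254
    outer loop
      vertex 9.0 25.4 0.0
      vertex 2.5 20.6 0.0
      vertex 13.0 13.0 20.0
    endloop
  endfacet
  facet normal -0.8083 0.2659 0.5254
    outer loop
      vertex 2.5 20.6 0.0
      vertex 0.0 13.0 0.0
      vertex 13.0 13.0 20.0
    endloop
  endfacet
  facet normal -0.8083 -0.2659 0.5254
    outer loop
      vertex 0.0 13.0 0.0
      vertex 2.5 5.4 0.0
      vertex 13.0 13.0 20.0
    endloop
  endfacet
  facet normal -0.5054 -0.6844 0.5254
    outer loop
      vertex 2.5 5.4 0.0
      vertex 9.0 0.6 0.0
      vertex 13.0 13.0 20.0
    endloop
  endfacet
  facet normal 0.0000 -0.8499 0.5269
    outer loop
      vertex 9.0 0.6 0.0
      vertex 17.0 0.6 0.0
      vertex 13.0 13.0 20.0
    endloop
  endfacet
  facet normal 0.5054 -0.6844 0.5254
    outer loop
      vertex 17.0 0.6 0.0
      vertex 23.5 5.4 0.0
      vertex 13.0 13.0 20.0
    endloop
  endfacet
  facet normal 0.8083 -0.2659 0.5254
    outer loop
      vertex 23.5 5.4 0.0
      vertex 26.0 13.0 0.0
      vertex 13.0 13.0 20.0
    endloop
  endfacet
endsolid part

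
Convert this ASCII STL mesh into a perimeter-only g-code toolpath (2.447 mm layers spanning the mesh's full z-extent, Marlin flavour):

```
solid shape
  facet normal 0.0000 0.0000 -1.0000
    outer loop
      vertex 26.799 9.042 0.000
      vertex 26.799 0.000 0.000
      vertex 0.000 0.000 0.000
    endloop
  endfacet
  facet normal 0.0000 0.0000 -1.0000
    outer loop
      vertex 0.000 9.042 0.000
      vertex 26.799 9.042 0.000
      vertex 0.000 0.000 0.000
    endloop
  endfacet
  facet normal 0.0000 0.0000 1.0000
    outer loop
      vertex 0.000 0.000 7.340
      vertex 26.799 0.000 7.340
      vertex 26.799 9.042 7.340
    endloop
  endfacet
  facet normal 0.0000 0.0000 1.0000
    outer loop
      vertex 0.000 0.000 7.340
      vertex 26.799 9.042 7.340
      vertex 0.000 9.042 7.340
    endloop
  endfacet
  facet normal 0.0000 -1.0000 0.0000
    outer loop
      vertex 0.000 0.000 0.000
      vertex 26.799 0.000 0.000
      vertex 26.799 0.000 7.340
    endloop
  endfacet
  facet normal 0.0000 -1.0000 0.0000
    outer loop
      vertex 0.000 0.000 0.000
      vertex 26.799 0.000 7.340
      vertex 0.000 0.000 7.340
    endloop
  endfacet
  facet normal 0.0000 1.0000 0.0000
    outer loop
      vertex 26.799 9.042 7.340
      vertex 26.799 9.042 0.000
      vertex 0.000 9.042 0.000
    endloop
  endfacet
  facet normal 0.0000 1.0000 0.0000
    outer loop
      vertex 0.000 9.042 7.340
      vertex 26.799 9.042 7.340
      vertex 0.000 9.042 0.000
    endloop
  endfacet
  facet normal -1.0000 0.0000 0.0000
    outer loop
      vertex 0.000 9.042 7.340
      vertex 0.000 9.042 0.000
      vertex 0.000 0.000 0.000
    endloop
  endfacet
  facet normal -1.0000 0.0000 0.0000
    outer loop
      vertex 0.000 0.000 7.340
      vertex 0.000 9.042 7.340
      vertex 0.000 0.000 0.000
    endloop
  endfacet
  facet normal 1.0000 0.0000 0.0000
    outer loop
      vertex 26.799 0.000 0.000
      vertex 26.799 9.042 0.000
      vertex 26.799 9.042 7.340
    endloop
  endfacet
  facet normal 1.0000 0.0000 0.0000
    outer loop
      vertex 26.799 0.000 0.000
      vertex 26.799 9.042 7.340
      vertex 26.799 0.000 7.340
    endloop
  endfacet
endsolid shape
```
; perimeter-only toolpath
G21 ; units = mm
G90 ; absolute positioning
G28 ; home
; layer 1
G0 Z2.447
G0 X0.000 Y0.000
G1 X26.799 Y0.000
G1 X26.799 Y9.042
G1 X0.000 Y9.042
G1 X0.000 Y0.000
; layer 2
G0 Z4.893
G0 X0.000 Y0.000
G1 X26.799 Y0.000
G1 X26.799 Y9.042
G1 X0.000 Y9.042
G1 X0.000 Y0.000
; layer 3
G0 Z7.340
G0 X0.000 Y0.000
G1 X26.799 Y0.000
G1 X26.799 Y9.042
G1 X0.000 Y9.042
G1 X0.000 Y0.000
M2 ; end

The solid is a rectangular box, roughly 26.8 × 9.04 mm footprint and 7.34 mm tall. Slicing at Δz = 2.447 mm — 3 equal slices spanning the solid's height, so layer i sits at z = i·h/3 — gives 3 non-empty perimeters. Each is a 4-segment closed polygon; G0 lifts to the layer z and rapids to the start vertex, then G1 traces the edges.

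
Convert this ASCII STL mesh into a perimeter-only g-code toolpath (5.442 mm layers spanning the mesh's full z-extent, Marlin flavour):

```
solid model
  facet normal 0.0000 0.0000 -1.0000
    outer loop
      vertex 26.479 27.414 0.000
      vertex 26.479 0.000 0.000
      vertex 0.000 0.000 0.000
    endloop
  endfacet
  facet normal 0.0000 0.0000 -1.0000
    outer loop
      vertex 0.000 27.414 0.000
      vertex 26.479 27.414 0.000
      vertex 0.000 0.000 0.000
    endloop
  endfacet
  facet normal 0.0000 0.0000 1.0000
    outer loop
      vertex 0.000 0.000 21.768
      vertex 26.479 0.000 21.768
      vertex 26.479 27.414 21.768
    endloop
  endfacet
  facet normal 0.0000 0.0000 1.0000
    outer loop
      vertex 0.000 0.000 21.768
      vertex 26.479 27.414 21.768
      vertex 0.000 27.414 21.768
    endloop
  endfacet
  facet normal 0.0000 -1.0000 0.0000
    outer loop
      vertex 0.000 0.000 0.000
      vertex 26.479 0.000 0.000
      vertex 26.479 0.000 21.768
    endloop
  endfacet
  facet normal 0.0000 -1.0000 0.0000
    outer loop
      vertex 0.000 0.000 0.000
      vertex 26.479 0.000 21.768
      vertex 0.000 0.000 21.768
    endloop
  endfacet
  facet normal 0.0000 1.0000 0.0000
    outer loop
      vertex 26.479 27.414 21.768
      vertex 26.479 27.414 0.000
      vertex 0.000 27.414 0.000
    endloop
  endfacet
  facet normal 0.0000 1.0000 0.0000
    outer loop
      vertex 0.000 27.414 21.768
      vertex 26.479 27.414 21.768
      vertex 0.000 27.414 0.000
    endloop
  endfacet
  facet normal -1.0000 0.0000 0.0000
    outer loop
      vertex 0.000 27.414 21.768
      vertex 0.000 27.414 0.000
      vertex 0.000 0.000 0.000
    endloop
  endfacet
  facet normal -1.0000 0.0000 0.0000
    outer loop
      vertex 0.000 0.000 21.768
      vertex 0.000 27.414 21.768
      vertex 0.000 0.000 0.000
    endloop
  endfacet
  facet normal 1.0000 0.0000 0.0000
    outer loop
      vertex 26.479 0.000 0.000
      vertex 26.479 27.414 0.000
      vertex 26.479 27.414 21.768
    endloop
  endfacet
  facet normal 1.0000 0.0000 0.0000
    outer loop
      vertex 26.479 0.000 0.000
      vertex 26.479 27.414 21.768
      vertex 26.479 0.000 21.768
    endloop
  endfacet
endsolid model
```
; perimeter-only toolpath
G21 ; units = mm
G90 ; absolute positioning
G28 ; home
; layer 1
G0 Z5.442
G0 X0.000 Y0.000
G1 X26.479 Y0.000
G1 X26.479 Y27.414
G1 X0.000 Y27.414
G1 X0.000 Y0.000
; layer 2
G0 Z10.884
G0 X0.000 Y0.000
G1 X26.479 Y0.000
G1 X26.479 Y27.414
G1 X0.000 Y27.414
G1 X0.000 Y0.000
; layer 3
G0 Z16.326
G0 X0.000 Y0.000
G1 X26.479 Y0.000
G1 X26.479 Y27.414
G1 X0.000 Y27.414
G1 X0.000 Y0.000
; layer 4
G0 Z21.768
G0 X0.000 Y0.000
G1 X26.479 Y0.000
G1 X26.479 Y27.414
G1 X0.000 Y27.414
G1 X0.000 Y0.000
M2 ; end

The solid is a rectangular box, roughly 26.5 × 27.4 mm footprint and 21.8 mm tall. Slicing at Δz = 5.442 mm — 4 equal slices spanning the solid's height, so layer i sits at z = i·h/4 — gives 4 non-empty perimeters. Each is a 4-segment closed polygon; G0 lifts to the layer z and rapids to the start vertex, then G1 traces the edges.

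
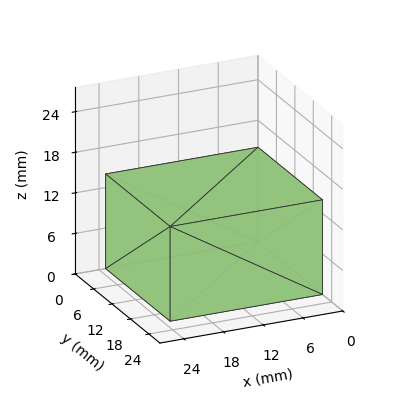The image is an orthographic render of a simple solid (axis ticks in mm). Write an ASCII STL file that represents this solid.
Reading the render: the shape is a rectangular box, roughly 23 × 21 mm footprint and 14 mm tall (dimensions read to the nearest mm from the axis ticks). For the STL, each face is triangulated and given an outward normal.

solid part
  facet normal 0.0000 0.0000 -1.0000
    outer loop
      vertex 23.000 21.000 0.000
      vertex 23.000 0.000 0.000
      vertex 0.000 0.000 0.000
    endloop
  endfacet
  facet normal 0.0000 0.0000 -1.0000
    outer loop
      vertex 0.000 21.000 0.000
      vertex 23.000 21.000 0.000
      vertex 0.000 0.000 0.000
    endloop
  endfacet
  facet normal 0.0000 0.0000 1.0000
    outer loop
      vertex 0.000 0.000 14.000
      vertex 23.000 0.000 14.000
      vertex 23.000 21.000 14.000
    endloop
  endfacet
  facet normal 0.0000 0.0000 1.0000
    outer loop
      vertex 0.000 0.000 14.000
      vertex 23.000 21.000 14.000
      vertex 0.000 21.000 14.000
    endloop
  endfacet
  facet normal 0.0000 -1.0000 0.0000
    outer loop
      vertex 0.000 0.000 0.000
      vertex 23.000 0.000 0.000
      vertex 23.000 0.000 14.000
    endloop
  endfacet
  facet normal 0.0000 -1.0000 0.0000
    outer loop
      vertex 0.000 0.000 0.000
      vertex 23.000 0.000 14.000
      vertex 0.000 0.000 14.000
    endloop
  endfacet
  facet normal 0.0000 1.0000 0.0000
    outer loop
      vertex 23.000 21.000 14.000
      vertex 23.000 21.000 0.000
      vertex 0.000 21.000 0.000
    endloop
  endfacet
  facet normal 0.0000 1.0000 0.0000
    outer loop
      vertex 0.000 21.000 14.000
      vertex 23.000 21.000 14.000
      vertex 0.000 21.000 0.000
    endloop
  endfacet
  facet normal -1.0000 0.0000 0.0000
    outer loop
      vertex 0.000 21.000 14.000
      vertex 0.000 21.000 0.000
      vertex 0.000 0.000 0.000
    endloop
  endfacet
  facet normal -1.0000 0.0000 0.0000
    outer loop
      vertex 0.000 0.000 14.000
      vertex 0.000 21.000 14.000
      vertex 0.000 0.000 0.000
    endloop
  endfacet
  facet normal 1.0000 0.0000 0.0000
    outer loop
      vertex 23.000 0.000 0.000
      vertex 23.000 21.000 0.000
      vertex 23.000 21.000 14.000
    endloop
  endfacet
  facet normal 1.0000 0.0000 0.0000
    outer loop
      vertex 23.000 0.000 0.000
      vertex 23.000 21.000 14.000
      vertex 23.000 0.000 14.000
    endloop
  endfacet
endsolid part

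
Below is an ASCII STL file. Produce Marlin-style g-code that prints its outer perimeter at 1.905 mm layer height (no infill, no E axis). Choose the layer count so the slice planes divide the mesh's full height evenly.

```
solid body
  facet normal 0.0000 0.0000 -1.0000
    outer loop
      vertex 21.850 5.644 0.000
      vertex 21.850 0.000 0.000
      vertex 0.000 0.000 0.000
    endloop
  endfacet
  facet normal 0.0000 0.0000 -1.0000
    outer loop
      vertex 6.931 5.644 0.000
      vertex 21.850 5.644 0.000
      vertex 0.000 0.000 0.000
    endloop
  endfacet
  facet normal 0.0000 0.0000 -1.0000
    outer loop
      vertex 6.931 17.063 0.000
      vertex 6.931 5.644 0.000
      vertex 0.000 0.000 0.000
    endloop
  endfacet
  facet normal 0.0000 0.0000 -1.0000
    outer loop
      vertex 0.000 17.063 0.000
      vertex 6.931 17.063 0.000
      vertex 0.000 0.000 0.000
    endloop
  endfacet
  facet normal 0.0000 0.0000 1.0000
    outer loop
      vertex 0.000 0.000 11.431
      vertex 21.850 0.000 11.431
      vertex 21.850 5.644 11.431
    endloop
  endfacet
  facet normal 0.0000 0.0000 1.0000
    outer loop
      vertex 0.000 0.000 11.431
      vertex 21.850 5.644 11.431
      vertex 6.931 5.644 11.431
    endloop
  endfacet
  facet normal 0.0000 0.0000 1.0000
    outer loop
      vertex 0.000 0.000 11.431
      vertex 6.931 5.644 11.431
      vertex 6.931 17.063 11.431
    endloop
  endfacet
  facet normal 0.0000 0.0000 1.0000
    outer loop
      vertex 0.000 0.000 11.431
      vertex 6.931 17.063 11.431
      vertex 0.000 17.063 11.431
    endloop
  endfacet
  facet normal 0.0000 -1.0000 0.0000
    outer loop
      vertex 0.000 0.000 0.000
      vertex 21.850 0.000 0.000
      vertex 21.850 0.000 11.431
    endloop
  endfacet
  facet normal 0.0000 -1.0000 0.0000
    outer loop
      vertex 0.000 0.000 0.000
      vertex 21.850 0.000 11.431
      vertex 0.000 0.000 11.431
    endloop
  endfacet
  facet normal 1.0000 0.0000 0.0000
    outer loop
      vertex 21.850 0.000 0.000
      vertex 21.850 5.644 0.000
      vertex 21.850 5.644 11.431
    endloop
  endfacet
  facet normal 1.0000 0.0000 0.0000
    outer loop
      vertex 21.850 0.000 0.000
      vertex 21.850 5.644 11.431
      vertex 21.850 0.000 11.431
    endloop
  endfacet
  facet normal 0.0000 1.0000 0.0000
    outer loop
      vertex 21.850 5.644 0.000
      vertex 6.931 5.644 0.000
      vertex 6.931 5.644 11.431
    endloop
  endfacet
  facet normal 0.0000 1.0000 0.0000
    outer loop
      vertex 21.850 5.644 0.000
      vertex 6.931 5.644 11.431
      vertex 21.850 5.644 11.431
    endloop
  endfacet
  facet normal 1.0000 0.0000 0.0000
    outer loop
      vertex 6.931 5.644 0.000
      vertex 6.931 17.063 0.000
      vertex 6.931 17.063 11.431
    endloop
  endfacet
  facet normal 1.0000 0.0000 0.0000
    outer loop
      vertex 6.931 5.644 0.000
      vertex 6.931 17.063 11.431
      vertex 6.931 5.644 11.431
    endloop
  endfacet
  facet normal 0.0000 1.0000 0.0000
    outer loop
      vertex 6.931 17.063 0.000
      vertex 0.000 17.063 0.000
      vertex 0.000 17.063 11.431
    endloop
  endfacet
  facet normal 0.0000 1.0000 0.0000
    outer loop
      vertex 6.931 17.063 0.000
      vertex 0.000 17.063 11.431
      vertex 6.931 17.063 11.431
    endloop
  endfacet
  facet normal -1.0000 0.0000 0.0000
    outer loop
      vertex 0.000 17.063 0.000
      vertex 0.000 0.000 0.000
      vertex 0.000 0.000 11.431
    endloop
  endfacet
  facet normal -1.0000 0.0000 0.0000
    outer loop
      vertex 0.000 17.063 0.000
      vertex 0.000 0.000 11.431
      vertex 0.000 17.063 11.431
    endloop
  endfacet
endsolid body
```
; perimeter-only toolpath
G21 ; units = mm
G90 ; absolute positioning
G28 ; home
; layer 1
G0 Z1.905
G0 X0.000 Y0.000
G1 X21.850 Y0.000
G1 X21.850 Y5.644
G1 X6.931 Y5.644
G1 X6.931 Y17.063
G1 X0.000 Y17.063
G1 X0.000 Y0.000
; layer 2
G0 Z3.810
G0 X0.000 Y0.000
G1 X21.850 Y0.000
G1 X21.850 Y5.644
G1 X6.931 Y5.644
G1 X6.931 Y17.063
G1 X0.000 Y17.063
G1 X0.000 Y0.000
; layer 3
G0 Z5.715
G0 X0.000 Y0.000
G1 X21.850 Y0.000
G1 X21.850 Y5.644
G1 X6.931 Y5.644
G1 X6.931 Y17.063
G1 X0.000 Y17.063
G1 X0.000 Y0.000
; layer 4
G0 Z7.621
G0 X0.000 Y0.000
G1 X21.850 Y0.000
G1 X21.850 Y5.644
G1 X6.931 Y5.644
G1 X6.931 Y17.063
G1 X0.000 Y17.063
G1 X0.000 Y0.000
; layer 5
G0 Z9.526
G0 X0.000 Y0.000
G1 X21.850 Y0.000
G1 X21.850 Y5.644
G1 X6.931 Y5.644
G1 X6.931 Y17.063
G1 X0.000 Y17.063
G1 X0.000 Y0.000
; layer 6
G0 Z11.431
G0 X0.000 Y0.000
G1 X21.850 Y0.000
G1 X21.850 Y5.644
G1 X6.931 Y5.644
G1 X6.931 Y17.063
G1 X0.000 Y17.063
G1 X0.000 Y0.000
M2 ; end

The solid is an L-shaped prism: outer 21.9 × 17.1 mm, arm thicknesses ≈ 5.64 mm (horizontal) and 6.93 mm (vertical), extruded 11.4 mm in z. Slicing at Δz = 1.905 mm — 6 equal slices spanning the solid's height, so layer i sits at z = i·h/6 — gives 6 non-empty perimeters. Each is a 6-segment closed polygon; G0 lifts to the layer z and rapids to the start vertex, then G1 traces the edges.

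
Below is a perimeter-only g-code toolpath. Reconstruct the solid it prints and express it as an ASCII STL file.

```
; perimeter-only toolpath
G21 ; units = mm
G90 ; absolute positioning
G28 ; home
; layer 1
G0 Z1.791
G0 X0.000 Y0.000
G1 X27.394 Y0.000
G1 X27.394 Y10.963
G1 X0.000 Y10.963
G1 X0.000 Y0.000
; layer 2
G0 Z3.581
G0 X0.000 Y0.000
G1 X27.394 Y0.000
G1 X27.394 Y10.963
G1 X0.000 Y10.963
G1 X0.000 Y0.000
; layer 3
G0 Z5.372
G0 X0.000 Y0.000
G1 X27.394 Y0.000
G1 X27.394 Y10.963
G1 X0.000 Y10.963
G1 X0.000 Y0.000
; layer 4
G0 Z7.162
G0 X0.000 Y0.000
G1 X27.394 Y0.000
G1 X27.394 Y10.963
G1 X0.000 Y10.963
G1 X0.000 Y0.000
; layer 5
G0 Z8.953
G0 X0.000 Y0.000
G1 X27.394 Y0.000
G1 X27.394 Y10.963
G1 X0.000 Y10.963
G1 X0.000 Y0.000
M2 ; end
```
solid part
  facet normal 0.0000 0.0000 -1.0000
    outer loop
      vertex 27.394 10.963 0.000
      vertex 27.394 0.000 0.000
      vertex 0.000 0.000 0.000
    endloop
  endfacet
  facet normal 0.0000 0.0000 -1.0000
    outer loop
      vertex 0.000 10.963 0.000
      vertex 27.394 10.963 0.000
      vertex 0.000 0.000 0.000
    endloop
  endfacet
  facet normal 0.0000 0.0000 1.0000
    outer loop
      vertex 0.000 0.000 8.953
      vertex 27.394 0.000 8.953
      vertex 27.394 10.963 8.953
    endloop
  endfacet
  facet normal 0.0000 0.0000 1.0000
    outer loop
      vertex 0.000 0.000 8.953
      vertex 27.394 10.963 8.953
      vertex 0.000 10.963 8.953
    endloop
  endfacet
  facet normal 0.0000 -1.0000 0.0000
    outer loop
      vertex 0.000 0.000 0.000
      vertex 27.394 0.000 0.000
      vertex 27.394 0.000 8.953
    endloop
  endfacet
  facet normal 0.0000 -1.0000 0.0000
    outer loop
      vertex 0.000 0.000 0.000
      vertex 27.394 0.000 8.953
      vertex 0.000 0.000 8.953
    endloop
  endfacet
  facet normal 0.0000 1.0000 0.0000
    outer loop
      vertex 27.394 10.963 8.953
      vertex 27.394 10.963 0.000
      vertex 0.000 10.963 0.000
    endloop
  endfacet
  facet normal 0.0000 1.0000 0.0000
    outer loop
      vertex 0.000 10.963 8.953
      vertex 27.394 10.963 8.953
      vertex 0.000 10.963 0.000
    endloop
  endfacet
  facet normal -1.0000 0.0000 0.0000
    outer loop
      vertex 0.000 10.963 8.953
      vertex 0.000 10.963 0.000
      vertex 0.000 0.000 0.000
    endloop
  endfacet
  facet normal -1.0000 0.0000 0.0000
    outer loop
      vertex 0.000 0.000 8.953
      vertex 0.000 10.963 8.953
      vertex 0.000 0.000 0.000
    endloop
  endfacet
  facet normal 1.0000 0.0000 0.0000
    outer loop
      vertex 27.394 0.000 0.000
      vertex 27.394 10.963 0.000
      vertex 27.394 10.963 8.953
    endloop
  endfacet
  facet normal 1.0000 0.0000 0.0000
    outer loop
      vertex 27.394 0.000 0.000
      vertex 27.394 10.963 8.953
      vertex 27.394 0.000 8.953
    endloop
  endfacet
endsolid part

The G0 Z moves step by Δz≈1.791 mm. Every layer's G1 loop is the same polygon, so the solid is a straight extrusion of it from z=0 to z≈8.95. Closing with flat bottom and top caps and triangulating gives 12 facets — a rectangular box, roughly 27.4 × 11 mm footprint and 8.95 mm tall.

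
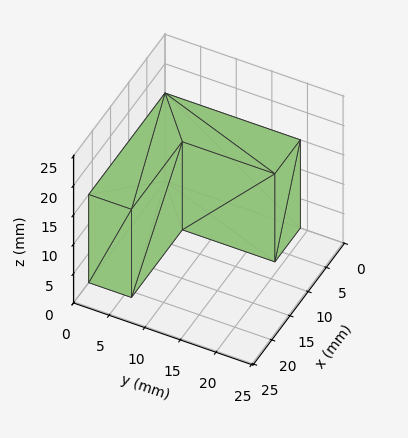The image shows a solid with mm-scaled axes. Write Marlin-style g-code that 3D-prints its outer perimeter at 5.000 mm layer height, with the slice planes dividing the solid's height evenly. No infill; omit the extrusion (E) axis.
Reading the render: the shape is an L-shaped prism: outer 21 × 19 mm, arm thicknesses ≈ 6 mm (horizontal) and 7 mm (vertical), extruded 15 mm in z (dimensions read to the nearest mm from the axis ticks). For the g-code, the solid's height is divided into equal slices at the stated Δz and each level perimeter traced with G1 moves after a G0 lift.

; perimeter-only toolpath
G21 ; units = mm
G90 ; absolute positioning
G28 ; home
; layer 1
G0 Z5.000
G0 X0.000 Y0.000
G1 X21.000 Y0.000
G1 X21.000 Y6.000
G1 X7.000 Y6.000
G1 X7.000 Y19.000
G1 X0.000 Y19.000
G1 X0.000 Y0.000
; layer 2
G0 Z10.000
G0 X0.000 Y0.000
G1 X21.000 Y0.000
G1 X21.000 Y6.000
G1 X7.000 Y6.000
G1 X7.000 Y19.000
G1 X0.000 Y19.000
G1 X0.000 Y0.000
; layer 3
G0 Z15.000
G0 X0.000 Y0.000
G1 X21.000 Y0.000
G1 X21.000 Y6.000
G1 X7.000 Y6.000
G1 X7.000 Y19.000
G1 X0.000 Y19.000
G1 X0.000 Y0.000
M2 ; end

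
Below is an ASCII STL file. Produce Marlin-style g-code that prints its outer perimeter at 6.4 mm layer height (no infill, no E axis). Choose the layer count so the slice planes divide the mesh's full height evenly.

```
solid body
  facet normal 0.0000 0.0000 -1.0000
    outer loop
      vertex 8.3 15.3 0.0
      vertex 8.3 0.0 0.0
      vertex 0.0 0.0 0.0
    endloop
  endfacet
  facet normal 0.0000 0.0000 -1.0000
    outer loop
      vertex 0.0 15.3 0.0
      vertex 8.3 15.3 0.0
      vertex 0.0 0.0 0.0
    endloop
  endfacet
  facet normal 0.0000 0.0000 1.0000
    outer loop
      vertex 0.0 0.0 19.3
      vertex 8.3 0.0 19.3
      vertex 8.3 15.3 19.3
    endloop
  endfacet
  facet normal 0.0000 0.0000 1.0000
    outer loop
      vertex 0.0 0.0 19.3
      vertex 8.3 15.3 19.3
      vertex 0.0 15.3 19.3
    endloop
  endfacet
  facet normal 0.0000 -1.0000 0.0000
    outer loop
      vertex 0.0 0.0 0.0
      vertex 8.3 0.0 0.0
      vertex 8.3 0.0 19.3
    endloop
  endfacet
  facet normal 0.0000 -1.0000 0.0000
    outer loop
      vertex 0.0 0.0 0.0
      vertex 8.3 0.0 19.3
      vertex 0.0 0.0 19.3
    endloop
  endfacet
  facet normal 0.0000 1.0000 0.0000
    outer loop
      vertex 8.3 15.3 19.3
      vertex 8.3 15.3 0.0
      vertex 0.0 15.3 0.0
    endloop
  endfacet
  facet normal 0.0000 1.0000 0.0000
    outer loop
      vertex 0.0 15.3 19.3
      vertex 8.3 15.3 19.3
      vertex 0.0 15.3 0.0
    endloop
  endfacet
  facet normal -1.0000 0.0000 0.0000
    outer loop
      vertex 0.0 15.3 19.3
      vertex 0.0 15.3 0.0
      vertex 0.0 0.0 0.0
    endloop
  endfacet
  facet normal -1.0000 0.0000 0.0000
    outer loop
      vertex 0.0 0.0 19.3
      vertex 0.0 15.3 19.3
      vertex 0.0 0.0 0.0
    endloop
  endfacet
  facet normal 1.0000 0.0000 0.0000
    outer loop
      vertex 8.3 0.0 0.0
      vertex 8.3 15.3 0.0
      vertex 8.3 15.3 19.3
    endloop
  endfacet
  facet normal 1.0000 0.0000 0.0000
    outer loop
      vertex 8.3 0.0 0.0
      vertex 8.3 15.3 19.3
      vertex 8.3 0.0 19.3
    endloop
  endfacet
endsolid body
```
; perimeter-only toolpath
G21 ; units = mm
G90 ; absolute positioning
G28 ; home
; layer 1
G0 Z6.4
G0 X0.0 Y0.0
G1 X8.3 Y0.0
G1 X8.3 Y15.3
G1 X0.0 Y15.3
G1 X0.0 Y0.0
; layer 2
G0 Z12.9
G0 X0.0 Y0.0
G1 X8.3 Y0.0
G1 X8.3 Y15.3
G1 X0.0 Y15.3
G1 X0.0 Y0.0
; layer 3
G0 Z19.3
G0 X0.0 Y0.0
G1 X8.3 Y0.0
G1 X8.3 Y15.3
G1 X0.0 Y15.3
G1 X0.0 Y0.0
M2 ; end

The solid is a rectangular box, roughly 8.3 × 15.3 mm footprint and 19.3 mm tall. Slicing at Δz = 6.4 mm — 3 equal slices spanning the solid's height, so layer i sits at z = i·h/3 — gives 3 non-empty perimeters. Each is a 4-segment closed polygon; G0 lifts to the layer z and rapids to the start vertex, then G1 traces the edges.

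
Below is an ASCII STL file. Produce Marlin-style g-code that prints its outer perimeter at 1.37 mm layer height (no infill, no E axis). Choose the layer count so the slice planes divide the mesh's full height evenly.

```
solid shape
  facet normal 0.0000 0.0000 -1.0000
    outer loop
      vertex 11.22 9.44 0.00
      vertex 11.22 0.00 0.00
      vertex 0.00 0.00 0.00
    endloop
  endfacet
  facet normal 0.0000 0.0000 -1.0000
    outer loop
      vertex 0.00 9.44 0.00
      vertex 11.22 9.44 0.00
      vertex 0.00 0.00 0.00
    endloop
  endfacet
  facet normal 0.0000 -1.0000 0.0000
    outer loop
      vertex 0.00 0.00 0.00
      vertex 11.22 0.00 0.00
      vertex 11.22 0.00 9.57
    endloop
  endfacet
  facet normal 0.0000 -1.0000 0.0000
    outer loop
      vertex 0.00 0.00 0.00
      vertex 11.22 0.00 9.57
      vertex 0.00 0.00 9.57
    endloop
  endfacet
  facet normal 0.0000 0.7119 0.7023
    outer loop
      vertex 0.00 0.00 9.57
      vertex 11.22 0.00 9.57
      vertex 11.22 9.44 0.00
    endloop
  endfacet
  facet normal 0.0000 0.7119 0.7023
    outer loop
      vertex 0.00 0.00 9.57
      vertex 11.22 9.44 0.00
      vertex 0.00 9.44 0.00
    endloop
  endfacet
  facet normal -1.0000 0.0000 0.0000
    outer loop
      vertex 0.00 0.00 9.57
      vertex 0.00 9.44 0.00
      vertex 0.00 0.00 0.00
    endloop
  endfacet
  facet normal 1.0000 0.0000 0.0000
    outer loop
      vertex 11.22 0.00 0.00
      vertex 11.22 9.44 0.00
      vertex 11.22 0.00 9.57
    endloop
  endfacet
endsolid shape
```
; perimeter-only toolpath
G21 ; units = mm
G90 ; absolute positioning
G28 ; home
; layer 1
G0 Z1.37
G0 X0.00 Y0.00
G1 X11.22 Y0.00
G1 X11.22 Y8.09
G1 X0.00 Y8.09
G1 X0.00 Y0.00
; layer 2
G0 Z2.73
G0 X0.00 Y0.00
G1 X11.22 Y0.00
G1 X11.22 Y6.74
G1 X0.00 Y6.74
G1 X0.00 Y0.00
; layer 3
G0 Z4.10
G0 X0.00 Y0.00
G1 X11.22 Y0.00
G1 X11.22 Y5.39
G1 X0.00 Y5.39
G1 X0.00 Y0.00
; layer 4
G0 Z5.47
G0 X0.00 Y0.00
G1 X11.22 Y0.00
G1 X11.22 Y4.05
G1 X0.00 Y4.05
G1 X0.00 Y0.00
; layer 5
G0 Z6.84
G0 X0.00 Y0.00
G1 X11.22 Y0.00
G1 X11.22 Y2.70
G1 X0.00 Y2.70
G1 X0.00 Y0.00
; layer 6
G0 Z8.20
G0 X0.00 Y0.00
G1 X11.22 Y0.00
G1 X11.22 Y1.35
G1 X0.00 Y1.35
G1 X0.00 Y0.00
M2 ; end

The solid is a wedge (ramp): 11.2 × 9.44 mm base, rising to 9.57 mm along the y=0 edge and sloping linearly to z=0 at y=9.44. Slicing at Δz = 1.37 mm — 7 equal slices spanning the solid's height, so layer i sits at z = i·h/7 — gives 6 non-empty perimeters. Each is a 4-segment closed polygon; G0 lifts to the layer z and rapids to the start vertex, then G1 traces the edges. The cross-section shrinks linearly with z (the slice at the apex is degenerate and omitted).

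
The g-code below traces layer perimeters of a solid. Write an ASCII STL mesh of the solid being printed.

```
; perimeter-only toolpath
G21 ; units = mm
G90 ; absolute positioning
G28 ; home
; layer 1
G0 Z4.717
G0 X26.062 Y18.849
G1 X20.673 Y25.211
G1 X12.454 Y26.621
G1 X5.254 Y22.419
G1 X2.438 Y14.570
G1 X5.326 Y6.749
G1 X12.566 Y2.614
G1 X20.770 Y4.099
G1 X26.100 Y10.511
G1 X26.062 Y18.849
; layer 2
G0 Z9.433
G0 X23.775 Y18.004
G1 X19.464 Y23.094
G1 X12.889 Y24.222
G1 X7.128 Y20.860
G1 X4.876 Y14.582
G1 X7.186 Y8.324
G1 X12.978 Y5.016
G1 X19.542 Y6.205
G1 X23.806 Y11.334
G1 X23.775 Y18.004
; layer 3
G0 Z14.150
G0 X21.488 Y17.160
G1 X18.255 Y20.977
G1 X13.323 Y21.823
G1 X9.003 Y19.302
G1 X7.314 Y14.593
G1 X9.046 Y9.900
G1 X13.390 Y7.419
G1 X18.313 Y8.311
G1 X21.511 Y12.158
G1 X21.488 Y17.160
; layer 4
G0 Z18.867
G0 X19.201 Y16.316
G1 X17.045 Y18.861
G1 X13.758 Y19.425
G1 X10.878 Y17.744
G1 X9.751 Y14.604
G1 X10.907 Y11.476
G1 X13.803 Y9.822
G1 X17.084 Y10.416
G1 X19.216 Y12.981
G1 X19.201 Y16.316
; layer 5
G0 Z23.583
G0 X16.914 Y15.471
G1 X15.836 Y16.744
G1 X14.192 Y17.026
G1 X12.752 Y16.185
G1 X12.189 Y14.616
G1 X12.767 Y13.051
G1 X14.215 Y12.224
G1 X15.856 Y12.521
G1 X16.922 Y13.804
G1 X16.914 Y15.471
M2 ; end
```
solid part
  facet normal 0.0000 0.0000 -1.0000
    outer loop
      vertex 12.020 29.020 0.000
      vertex 21.882 27.328 0.000
      vertex 28.349 19.693 0.000
    endloop
  endfacet
  facet normal 0.0000 0.0000 -1.0000
    outer loop
      vertex 3.379 23.977 0.000
      vertex 12.020 29.020 0.000
      vertex 28.349 19.693 0.000
    endloop
  endfacet
  facet normal 0.0000 0.0000 -1.0000
    outer loop
      vertex 0.000 14.559 0.000
      vertex 3.379 23.977 0.000
      vertex 28.349 19.693 0.000
    endloop
  endfacet
  facet normal 0.0000 0.0000 -1.0000
    outer loop
      vertex 3.466 5.173 0.000
      vertex 0.000 14.559 0.000
      vertex 28.349 19.693 0.000
    endloop
  endfacet
  facet normal 0.0000 0.0000 -1.0000
    outer loop
      vertex 12.154 0.211 0.000
      vertex 3.466 5.173 0.000
      vertex 28.349 19.693 0.000
    endloop
  endfacet
  facet normal 0.0000 0.0000 -1.0000
    outer loop
      vertex 21.999 1.994 0.000
      vertex 12.154 0.211 0.000
      vertex 28.349 19.693 0.000
    endloop
  endfacet
  facet normal 0.0000 0.0000 -1.0000
    outer loop
      vertex 28.395 9.688 0.000
      vertex 21.999 1.994 0.000
      vertex 28.349 19.693 0.000
    endloop
  endfacet
  facet normal 0.6864 0.5814 0.4369
    outer loop
      vertex 28.349 19.693 0.000
      vertex 21.882 27.328 0.000
      vertex 14.627 14.627 28.300
    endloop
  endfacet
  facet normal 0.1521 0.8866 0.4369
    outer loop
      vertex 21.882 27.328 0.000
      vertex 12.020 29.020 0.000
      vertex 14.627 14.627 28.300
    endloop
  endfacet
  facet normal -0.4534 0.7769 0.4369
    outer loop
      vertex 12.020 29.020 0.000
      vertex 3.379 23.977 0.000
      vertex 14.627 14.627 28.300
    endloop
  endfacet
  facet normal -0.8467 0.3038 0.4369
    outer loop
      vertex 3.379 23.977 0.000
      vertex 0.000 14.559 0.000
      vertex 14.627 14.627 28.300
    endloop
  endfacet
  facet normal -0.8438 -0.3116 0.4369
    outer loop
      vertex 0.000 14.559 0.000
      vertex 3.466 5.173 0.000
      vertex 14.627 14.627 28.300
    endloop
  endfacet
  facet normal -0.4461 -0.7811 0.4369
    outer loop
      vertex 3.466 5.173 0.000
      vertex 12.154 0.211 0.000
      vertex 14.627 14.627 28.300
    endloop
  endfacet
  facet normal 0.1603 -0.8851 0.4369
    outer loop
      vertex 12.154 0.211 0.000
      vertex 21.999 1.994 0.000
      vertex 14.627 14.627 28.300
    endloop
  endfacet
  facet normal 0.6917 -0.5750 0.4369
    outer loop
      vertex 21.999 1.994 0.000
      vertex 28.395 9.688 0.000
      vertex 14.627 14.627 28.300
    endloop
  endfacet
  facet normal 0.8995 0.0041 0.4369
    outer loop
      vertex 28.395 9.688 0.000
      vertex 28.349 19.693 0.000
      vertex 14.627 14.627 28.300
    endloop
  endfacet
endsolid part

The G0 Z moves step by Δz≈4.717 mm. The G1 loops shrink linearly with z, so the solid tapers from its base footprint up to z≈28.3. Closing with a flat bottom cap and the tapered top and triangulating gives 16 facets — a regular 9-sided pyramid, base circumscribed radius ≈ 14.6 mm, apex at z ≈ 28.3 mm.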